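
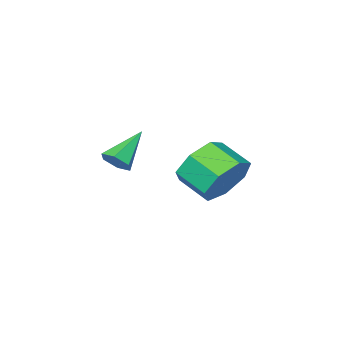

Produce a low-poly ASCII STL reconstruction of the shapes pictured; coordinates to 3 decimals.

solid 
facet normal -0.156 0.882 -0.445
outer loop
vertex -1.656 3.869 -0.539
vertex -2.389 3.45 -1.112
vertex -2.473 3.896 -0.199
endloop
endfacet
facet normal 0.352 0.470 0.809
outer loop
vertex -1.656 3.869 -0.539
vertex -2.473 3.896 -0.199
vertex -1.459 2.748 0.026
endloop
endfacet
facet normal 0.353 0.470 0.809
outer loop
vertex -1.459 2.748 0.026
vertex -2.473 3.896 -0.199
vertex -2.275 2.776 0.366
endloop
endfacet
facet normal 0.155 -0.882 0.445
outer loop
vertex -1.459 2.748 0.026
vertex -2.275 2.776 0.366
vertex -2.191 2.33 -0.548
endloop
endfacet
facet normal -0.155 0.882 -0.445
outer loop
vertex -2.473 3.896 -0.199
vertex -2.389 3.45 -1.112
vertex -3.226 3.588 -0.547
endloop
endfacet
facet normal -0.502 0.317 0.805
outer loop
vertex -2.473 3.896 -0.199
vertex -3.226 3.588 -0.547
vertex -2.275 2.776 0.366
endloop
endfacet
facet normal -0.502 0.317 0.805
outer loop
vertex -2.275 2.776 0.366
vertex -3.226 3.588 -0.547
vertex -3.029 2.467 0.018
endloop
endfacet
facet normal 0.156 -0.882 0.445
outer loop
vertex -2.275 2.776 0.366
vertex -3.029 2.467 0.018
vertex -2.191 2.33 -0.548
endloop
endfacet
facet normal -0.155 0.882 -0.445
outer loop
vertex -3.226 3.588 -0.547
vertex -2.389 3.45 -1.112
vertex -3.349 3.176 -1.32
endloop
endfacet
facet normal -0.978 -0.074 0.195
outer loop
vertex -3.226 3.588 -0.547
vertex -3.349 3.176 -1.32
vertex -3.029 2.467 0.018
endloop
endfacet
facet normal -0.978 -0.075 0.194
outer loop
vertex -3.029 2.467 0.018
vertex -3.349 3.176 -1.32
vertex -3.151 2.056 -0.756
endloop
endfacet
facet normal 0.156 -0.882 0.444
outer loop
vertex -3.029 2.467 0.018
vertex -3.151 2.056 -0.756
vertex -2.191 2.33 -0.548
endloop
endfacet
facet normal -0.155 0.882 -0.445
outer loop
vertex -3.349 3.176 -1.32
vertex -2.389 3.45 -1.112
vertex -2.749 2.97 -1.938
endloop
endfacet
facet normal -0.719 -0.410 -0.561
outer loop
vertex -3.349 3.176 -1.32
vertex -2.749 2.97 -1.938
vertex -3.151 2.056 -0.756
endloop
endfacet
facet normal -0.718 -0.410 -0.562
outer loop
vertex -3.151 2.056 -0.756
vertex -2.749 2.97 -1.938
vertex -2.551 1.85 -1.373
endloop
endfacet
facet normal 0.155 -0.882 0.445
outer loop
vertex -3.151 2.056 -0.756
vertex -2.551 1.85 -1.373
vertex -2.191 2.33 -0.548
endloop
endfacet
facet normal -0.155 0.882 -0.445
outer loop
vertex -2.749 2.97 -1.938
vertex -2.389 3.45 -1.112
vertex -1.877 3.126 -1.933
endloop
endfacet
facet normal 0.083 -0.437 -0.896
outer loop
vertex -2.749 2.97 -1.938
vertex -1.877 3.126 -1.933
vertex -2.551 1.85 -1.373
endloop
endfacet
facet normal 0.082 -0.437 -0.896
outer loop
vertex -2.551 1.85 -1.373
vertex -1.877 3.126 -1.933
vertex -1.68 2.006 -1.369
endloop
endfacet
facet normal 0.156 -0.882 0.445
outer loop
vertex -2.551 1.85 -1.373
vertex -1.68 2.006 -1.369
vertex -2.191 2.33 -0.548
endloop
endfacet
facet normal -0.156 0.882 -0.445
outer loop
vertex -1.877 3.126 -1.933
vertex -2.389 3.45 -1.112
vertex -1.391 3.526 -1.311
endloop
endfacet
facet normal 0.821 -0.135 -0.555
outer loop
vertex -1.877 3.126 -1.933
vertex -1.391 3.526 -1.311
vertex -1.68 2.006 -1.369
endloop
endfacet
facet normal 0.821 -0.135 -0.554
outer loop
vertex -1.68 2.006 -1.369
vertex -1.391 3.526 -1.311
vertex -1.194 2.406 -0.746
endloop
endfacet
facet normal 0.156 -0.882 0.445
outer loop
vertex -1.68 2.006 -1.369
vertex -1.194 2.406 -0.746
vertex -2.191 2.33 -0.548
endloop
endfacet
facet normal -0.156 0.882 -0.445
outer loop
vertex -1.391 3.526 -1.311
vertex -2.389 3.45 -1.112
vertex -1.656 3.869 -0.539
endloop
endfacet
facet normal 0.941 0.268 0.204
outer loop
vertex -1.391 3.526 -1.311
vertex -1.656 3.869 -0.539
vertex -1.194 2.406 -0.746
endloop
endfacet
facet normal 0.941 0.268 0.204
outer loop
vertex -1.194 2.406 -0.746
vertex -1.656 3.869 -0.539
vertex -1.459 2.748 0.026
endloop
endfacet
facet normal 0.155 -0.882 0.444
outer loop
vertex -1.194 2.406 -0.746
vertex -1.459 2.748 0.026
vertex -2.191 2.33 -0.548
endloop
endfacet
facet normal 0.785 0.134 -0.605
outer loop
vertex 1.705 2.493 0.912
vertex 1.393 2.768 0.568
vertex 1.653 3.028 0.963
endloop
endfacet
facet normal 0.344 -0.056 0.937
outer loop
vertex 1.705 2.493 0.912
vertex 1.653 3.028 0.963
vertex 0.247 2.572 1.452
endloop
endfacet
facet normal 0.784 0.135 -0.605
outer loop
vertex 1.653 3.028 0.963
vertex 1.393 2.768 0.568
vertex 1.341 3.303 0.62
endloop
endfacet
facet normal -0.027 0.768 0.640
outer loop
vertex 1.653 3.028 0.963
vertex 1.341 3.303 0.62
vertex 0.247 2.572 1.452
endloop
endfacet
facet normal 0.784 0.135 -0.605
outer loop
vertex 1.341 3.303 0.62
vertex 1.393 2.768 0.568
vertex 1.08 3.044 0.224
endloop
endfacet
facet normal -0.609 0.785 -0.112
outer loop
vertex 1.341 3.303 0.62
vertex 1.08 3.044 0.224
vertex 0.247 2.572 1.452
endloop
endfacet
facet normal 0.784 0.134 -0.606
outer loop
vertex 1.08 3.044 0.224
vertex 1.393 2.768 0.568
vertex 1.132 2.508 0.173
endloop
endfacet
facet normal -0.823 -0.026 -0.568
outer loop
vertex 1.08 3.044 0.224
vertex 1.132 2.508 0.173
vertex 0.247 2.572 1.452
endloop
endfacet
facet normal 0.783 0.135 -0.607
outer loop
vertex 1.132 2.508 0.173
vertex 1.393 2.768 0.568
vertex 1.445 2.233 0.516
endloop
endfacet
facet normal -0.452 -0.850 -0.270
outer loop
vertex 1.132 2.508 0.173
vertex 1.445 2.233 0.516
vertex 0.247 2.572 1.452
endloop
endfacet
facet normal 0.785 0.135 -0.604
outer loop
vertex 1.445 2.233 0.516
vertex 1.393 2.768 0.568
vertex 1.705 2.493 0.912
endloop
endfacet
facet normal 0.132 -0.866 0.482
outer loop
vertex 1.445 2.233 0.516
vertex 1.705 2.493 0.912
vertex 0.247 2.572 1.452
endloop
endfacet

endsolid


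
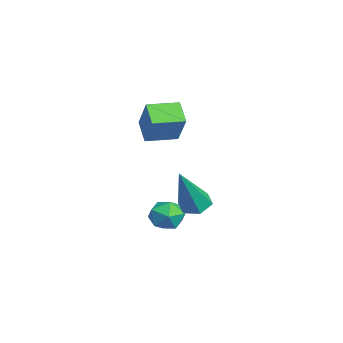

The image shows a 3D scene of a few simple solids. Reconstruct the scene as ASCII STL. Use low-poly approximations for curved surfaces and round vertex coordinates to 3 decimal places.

solid 
facet normal -0.400 0.319 -0.860
outer loop
vertex 3.802 -2.801 0.077
vertex 3.534 -2.371 0.361
vertex 4.066 -2.289 0.144
endloop
endfacet
facet normal 0.871 -0.414 -0.266
outer loop
vertex 3.802 -2.801 0.077
vertex 4.066 -2.289 0.144
vertex 4.306 -2.989 2.019
endloop
endfacet
facet normal -0.400 0.322 -0.858
outer loop
vertex 4.066 -2.289 0.144
vertex 3.534 -2.371 0.361
vertex 3.799 -1.86 0.429
endloop
endfacet
facet normal 0.868 0.492 0.073
outer loop
vertex 4.066 -2.289 0.144
vertex 3.799 -1.86 0.429
vertex 4.306 -2.989 2.019
endloop
endfacet
facet normal -0.398 0.321 -0.859
outer loop
vertex 3.799 -1.86 0.429
vertex 3.534 -2.371 0.361
vertex 3.267 -1.942 0.645
endloop
endfacet
facet normal 0.098 0.826 0.555
outer loop
vertex 3.799 -1.86 0.429
vertex 3.267 -1.942 0.645
vertex 4.306 -2.989 2.019
endloop
endfacet
facet normal -0.401 0.319 -0.859
outer loop
vertex 3.267 -1.942 0.645
vertex 3.534 -2.371 0.361
vertex 3.003 -2.454 0.578
endloop
endfacet
facet normal -0.669 0.253 0.699
outer loop
vertex 3.267 -1.942 0.645
vertex 3.003 -2.454 0.578
vertex 4.306 -2.989 2.019
endloop
endfacet
facet normal -0.401 0.321 -0.858
outer loop
vertex 3.003 -2.454 0.578
vertex 3.534 -2.371 0.361
vertex 3.27 -2.883 0.293
endloop
endfacet
facet normal -0.666 -0.653 0.360
outer loop
vertex 3.003 -2.454 0.578
vertex 3.27 -2.883 0.293
vertex 4.306 -2.989 2.019
endloop
endfacet
facet normal -0.398 0.320 -0.860
outer loop
vertex 3.27 -2.883 0.293
vertex 3.534 -2.371 0.361
vertex 3.802 -2.801 0.077
endloop
endfacet
facet normal 0.103 -0.987 -0.122
outer loop
vertex 3.27 -2.883 0.293
vertex 3.802 -2.801 0.077
vertex 4.306 -2.989 2.019
endloop
endfacet
facet normal -0.010 0.721 0.693
outer loop
vertex 3.523 -2.687 -0.078
vertex 2.877 -2.822 0.053
vertex 3.363 -3.141 0.392
endloop
endfacet
facet normal 0.639 0.433 0.636
outer loop
vertex 3.523 -2.687 -0.078
vertex 3.363 -3.141 0.392
vertex 3.869 -3.263 -0.034
endloop
endfacet
facet normal 0.858 0.512 -0.039
outer loop
vertex 3.523 -2.687 -0.078
vertex 3.869 -3.263 -0.034
vertex 3.696 -3.019 -0.637
endloop
endfacet
facet normal 0.342 0.851 -0.399
outer loop
vertex 3.523 -2.687 -0.078
vertex 3.696 -3.019 -0.637
vertex 3.083 -2.747 -0.583
endloop
endfacet
facet normal -0.194 0.980 0.053
outer loop
vertex 3.523 -2.687 -0.078
vertex 3.083 -2.747 -0.583
vertex 2.877 -2.822 0.053
endloop
endfacet
facet normal 0.582 -0.267 0.768
outer loop
vertex 3.869 -3.263 -0.034
vertex 3.363 -3.141 0.392
vertex 3.437 -3.753 0.123
endloop
endfacet
facet normal -0.469 0.200 0.860
outer loop
vertex 3.363 -3.141 0.392
vertex 2.877 -2.822 0.053
vertex 2.824 -3.481 0.177
endloop
endfacet
facet normal -0.766 0.619 -0.175
outer loop
vertex 2.877 -2.822 0.053
vertex 3.083 -2.747 -0.583
vertex 2.651 -3.237 -0.426
endloop
endfacet
facet normal 0.102 0.411 -0.906
outer loop
vertex 3.083 -2.747 -0.583
vertex 3.696 -3.019 -0.637
vertex 3.157 -3.359 -0.852
endloop
endfacet
facet normal 0.936 -0.136 -0.324
outer loop
vertex 3.696 -3.019 -0.637
vertex 3.869 -3.263 -0.034
vertex 3.643 -3.678 -0.513
endloop
endfacet
facet normal -0.342 -0.851 0.399
outer loop
vertex 2.997 -3.813 -0.382
vertex 3.437 -3.753 0.123
vertex 2.824 -3.481 0.177
endloop
endfacet
facet normal -0.858 -0.512 0.039
outer loop
vertex 2.997 -3.813 -0.382
vertex 2.824 -3.481 0.177
vertex 2.651 -3.237 -0.426
endloop
endfacet
facet normal -0.639 -0.433 -0.636
outer loop
vertex 2.997 -3.813 -0.382
vertex 2.651 -3.237 -0.426
vertex 3.157 -3.359 -0.852
endloop
endfacet
facet normal 0.010 -0.721 -0.693
outer loop
vertex 2.997 -3.813 -0.382
vertex 3.157 -3.359 -0.852
vertex 3.643 -3.678 -0.513
endloop
endfacet
facet normal 0.194 -0.980 -0.053
outer loop
vertex 2.997 -3.813 -0.382
vertex 3.643 -3.678 -0.513
vertex 3.437 -3.753 0.123
endloop
endfacet
facet normal -0.102 -0.411 0.906
outer loop
vertex 2.824 -3.481 0.177
vertex 3.437 -3.753 0.123
vertex 3.363 -3.141 0.392
endloop
endfacet
facet normal -0.936 0.136 0.324
outer loop
vertex 2.651 -3.237 -0.426
vertex 2.824 -3.481 0.177
vertex 2.877 -2.822 0.053
endloop
endfacet
facet normal -0.582 0.267 -0.768
outer loop
vertex 3.157 -3.359 -0.852
vertex 2.651 -3.237 -0.426
vertex 3.083 -2.747 -0.583
endloop
endfacet
facet normal 0.469 -0.200 -0.860
outer loop
vertex 3.643 -3.678 -0.513
vertex 3.157 -3.359 -0.852
vertex 3.696 -3.019 -0.637
endloop
endfacet
facet normal 0.766 -0.619 0.175
outer loop
vertex 3.437 -3.753 0.123
vertex 3.643 -3.678 -0.513
vertex 3.869 -3.263 -0.034
endloop
endfacet
facet normal -0.787 -0.122 0.605
outer loop
vertex 2.732 -3.83 4.425
vertex 2.546 -2.746 4.402
vertex 1.949 -3.986 3.374
endloop
endfacet
facet normal 0.168 -0.986 0.021
outer loop
vertex 2.674 -3.874 2.818
vertex 2.732 -3.83 4.425
vertex 1.949 -3.986 3.374
endloop
endfacet
facet normal -0.788 -0.122 0.604
outer loop
vertex 1.949 -3.986 3.374
vertex 2.546 -2.746 4.402
vertex 1.764 -2.902 3.351
endloop
endfacet
facet normal -0.593 -0.118 -0.797
outer loop
vertex 1.764 -2.902 3.351
vertex 2.674 -3.874 2.818
vertex 1.949 -3.986 3.374
endloop
endfacet
facet normal 0.593 0.119 0.797
outer loop
vertex 2.732 -3.83 4.425
vertex 3.271 -2.634 3.846
vertex 2.546 -2.746 4.402
endloop
endfacet
facet normal 0.169 -0.985 0.021
outer loop
vertex 3.456 -3.718 3.869
vertex 2.732 -3.83 4.425
vertex 2.674 -3.874 2.818
endloop
endfacet
facet normal 0.593 0.118 0.796
outer loop
vertex 3.456 -3.718 3.869
vertex 3.271 -2.634 3.846
vertex 2.732 -3.83 4.425
endloop
endfacet
facet normal -0.168 0.986 -0.021
outer loop
vertex 2.546 -2.746 4.402
vertex 3.271 -2.634 3.846
vertex 1.764 -2.902 3.351
endloop
endfacet
facet normal -0.593 -0.119 -0.796
outer loop
vertex 2.488 -2.79 2.795
vertex 2.674 -3.874 2.818
vertex 1.764 -2.902 3.351
endloop
endfacet
facet normal -0.168 0.985 -0.021
outer loop
vertex 1.764 -2.902 3.351
vertex 3.271 -2.634 3.846
vertex 2.488 -2.79 2.795
endloop
endfacet
facet normal 0.787 0.122 -0.604
outer loop
vertex 2.488 -2.79 2.795
vertex 3.456 -3.718 3.869
vertex 2.674 -3.874 2.818
endloop
endfacet
facet normal 0.787 0.122 -0.605
outer loop
vertex 3.271 -2.634 3.846
vertex 3.456 -3.718 3.869
vertex 2.488 -2.79 2.795
endloop
endfacet

endsolid


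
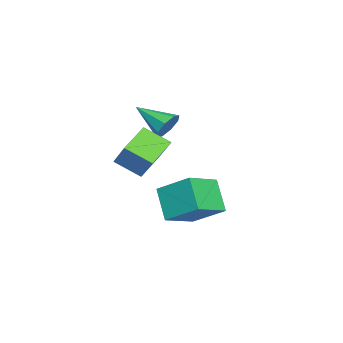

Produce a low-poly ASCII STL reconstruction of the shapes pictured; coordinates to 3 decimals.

solid 
facet normal 0.288 0.852 -0.438
outer loop
vertex -2.122 -2.602 2.651
vertex -2.578 -2.12 3.288
vertex -1.723 -2.449 3.211
endloop
endfacet
facet normal 0.613 -0.756 -0.230
outer loop
vertex -2.122 -2.602 2.651
vertex -1.723 -2.449 3.211
vertex -3.202 -3.96 4.232
endloop
endfacet
facet normal 0.288 0.852 -0.437
outer loop
vertex -1.723 -2.449 3.211
vertex -2.578 -2.12 3.288
vertex -1.825 -2.104 3.816
endloop
endfacet
facet normal 0.775 -0.484 0.407
outer loop
vertex -1.723 -2.449 3.211
vertex -1.825 -2.104 3.816
vertex -3.202 -3.96 4.232
endloop
endfacet
facet normal 0.288 0.852 -0.437
outer loop
vertex -1.825 -2.104 3.816
vertex -2.578 -2.12 3.288
vertex -2.369 -1.768 4.112
endloop
endfacet
facet normal 0.421 -0.111 0.900
outer loop
vertex -1.825 -2.104 3.816
vertex -2.369 -1.768 4.112
vertex -3.202 -3.96 4.232
endloop
endfacet
facet normal 0.289 0.852 -0.437
outer loop
vertex -2.369 -1.768 4.112
vertex -2.578 -2.12 3.288
vertex -3.035 -1.638 3.925
endloop
endfacet
facet normal -0.241 0.144 0.960
outer loop
vertex -2.369 -1.768 4.112
vertex -3.035 -1.638 3.925
vertex -3.202 -3.96 4.232
endloop
endfacet
facet normal 0.288 0.852 -0.438
outer loop
vertex -3.035 -1.638 3.925
vertex -2.578 -2.12 3.288
vertex -3.434 -1.791 3.365
endloop
endfacet
facet normal -0.824 0.132 0.551
outer loop
vertex -3.035 -1.638 3.925
vertex -3.434 -1.791 3.365
vertex -3.202 -3.96 4.232
endloop
endfacet
facet normal 0.288 0.852 -0.437
outer loop
vertex -3.434 -1.791 3.365
vertex -2.578 -2.12 3.288
vertex -3.331 -2.136 2.76
endloop
endfacet
facet normal -0.986 -0.141 -0.088
outer loop
vertex -3.434 -1.791 3.365
vertex -3.331 -2.136 2.76
vertex -3.202 -3.96 4.232
endloop
endfacet
facet normal 0.289 0.852 -0.437
outer loop
vertex -3.331 -2.136 2.76
vertex -2.578 -2.12 3.288
vertex -2.788 -2.472 2.464
endloop
endfacet
facet normal -0.633 -0.513 -0.580
outer loop
vertex -3.331 -2.136 2.76
vertex -2.788 -2.472 2.464
vertex -3.202 -3.96 4.232
endloop
endfacet
facet normal 0.289 0.852 -0.437
outer loop
vertex -2.788 -2.472 2.464
vertex -2.578 -2.12 3.288
vertex -2.122 -2.602 2.651
endloop
endfacet
facet normal 0.030 -0.768 -0.640
outer loop
vertex -2.788 -2.472 2.464
vertex -2.122 -2.602 2.651
vertex -3.202 -3.96 4.232
endloop
endfacet
facet normal -0.583 -0.347 0.735
outer loop
vertex 3.192 -1.33 1.684
vertex 3.66 0.38 2.864
vertex 1.58 -0.332 0.877
endloop
endfacet
facet normal -0.219 -0.803 -0.554
outer loop
vertex 2.74 0.36 -0.584
vertex 3.192 -1.33 1.684
vertex 1.58 -0.332 0.877
endloop
endfacet
facet normal -0.583 -0.348 0.735
outer loop
vertex 1.58 -0.332 0.877
vertex 3.66 0.38 2.864
vertex 2.048 1.378 2.058
endloop
endfacet
facet normal -0.782 0.485 -0.392
outer loop
vertex 2.048 1.378 2.058
vertex 2.74 0.36 -0.584
vertex 1.58 -0.332 0.877
endloop
endfacet
facet normal 0.782 -0.484 0.392
outer loop
vertex 3.192 -1.33 1.684
vertex 4.82 1.072 1.403
vertex 3.66 0.38 2.864
endloop
endfacet
facet normal -0.220 -0.803 -0.554
outer loop
vertex 4.352 -0.638 0.222
vertex 3.192 -1.33 1.684
vertex 2.74 0.36 -0.584
endloop
endfacet
facet normal 0.782 -0.484 0.391
outer loop
vertex 4.352 -0.638 0.222
vertex 4.82 1.072 1.403
vertex 3.192 -1.33 1.684
endloop
endfacet
facet normal 0.220 0.803 0.555
outer loop
vertex 3.66 0.38 2.864
vertex 4.82 1.072 1.403
vertex 2.048 1.378 2.058
endloop
endfacet
facet normal -0.782 0.484 -0.392
outer loop
vertex 3.208 2.07 0.596
vertex 2.74 0.36 -0.584
vertex 2.048 1.378 2.058
endloop
endfacet
facet normal 0.220 0.803 0.554
outer loop
vertex 2.048 1.378 2.058
vertex 4.82 1.072 1.403
vertex 3.208 2.07 0.596
endloop
endfacet
facet normal 0.583 0.348 -0.735
outer loop
vertex 3.208 2.07 0.596
vertex 4.352 -0.638 0.222
vertex 2.74 0.36 -0.584
endloop
endfacet
facet normal 0.583 0.348 -0.734
outer loop
vertex 4.82 1.072 1.403
vertex 4.352 -0.638 0.222
vertex 3.208 2.07 0.596
endloop
endfacet
facet normal -0.494 -0.420 -0.761
outer loop
vertex 1.488 -3.912 2.47
vertex -0.134 -3.358 3.217
vertex 1.584 -2.489 1.622
endloop
endfacet
facet normal 0.867 -0.297 -0.400
outer loop
vertex 2.534 -1.682 3.083
vertex 1.488 -3.912 2.47
vertex 1.584 -2.489 1.622
endloop
endfacet
facet normal -0.494 -0.420 -0.761
outer loop
vertex 1.584 -2.489 1.622
vertex -0.134 -3.358 3.217
vertex -0.037 -1.934 2.369
endloop
endfacet
facet normal 0.058 0.857 -0.511
outer loop
vertex -0.037 -1.934 2.369
vertex 2.534 -1.682 3.083
vertex 1.584 -2.489 1.622
endloop
endfacet
facet normal -0.058 -0.858 0.511
outer loop
vertex 1.488 -3.912 2.47
vertex 0.816 -2.551 4.678
vertex -0.134 -3.358 3.217
endloop
endfacet
facet normal 0.867 -0.297 -0.400
outer loop
vertex 2.437 -3.106 3.931
vertex 1.488 -3.912 2.47
vertex 2.534 -1.682 3.083
endloop
endfacet
facet normal -0.058 -0.858 0.511
outer loop
vertex 2.437 -3.106 3.931
vertex 0.816 -2.551 4.678
vertex 1.488 -3.912 2.47
endloop
endfacet
facet normal -0.867 0.297 0.400
outer loop
vertex -0.134 -3.358 3.217
vertex 0.816 -2.551 4.678
vertex -0.037 -1.934 2.369
endloop
endfacet
facet normal 0.058 0.858 -0.511
outer loop
vertex 0.912 -1.128 3.83
vertex 2.534 -1.682 3.083
vertex -0.037 -1.934 2.369
endloop
endfacet
facet normal -0.867 0.297 0.400
outer loop
vertex -0.037 -1.934 2.369
vertex 0.816 -2.551 4.678
vertex 0.912 -1.128 3.83
endloop
endfacet
facet normal 0.494 0.420 0.761
outer loop
vertex 0.912 -1.128 3.83
vertex 2.437 -3.106 3.931
vertex 2.534 -1.682 3.083
endloop
endfacet
facet normal 0.494 0.420 0.761
outer loop
vertex 0.816 -2.551 4.678
vertex 2.437 -3.106 3.931
vertex 0.912 -1.128 3.83
endloop
endfacet

endsolid


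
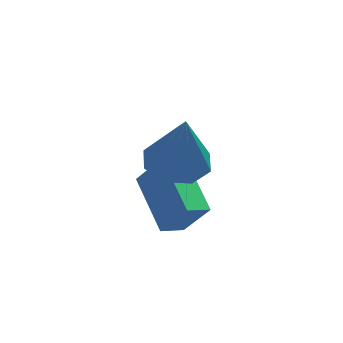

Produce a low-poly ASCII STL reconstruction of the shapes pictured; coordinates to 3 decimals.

solid 
facet normal -0.086 0.134 -0.987
outer loop
vertex 2.066 1.262 2.405
vertex 1.129 1.117 2.467
vertex 1.696 1.877 2.521
endloop
endfacet
facet normal 0.813 0.411 0.412
outer loop
vertex 2.066 1.262 2.405
vertex 1.696 1.877 2.521
vertex 1.291 0.863 4.333
endloop
endfacet
facet normal -0.086 0.134 -0.987
outer loop
vertex 1.696 1.877 2.521
vertex 1.129 1.117 2.467
vertex 0.994 2.047 2.605
endloop
endfacet
facet normal 0.259 0.817 0.515
outer loop
vertex 1.696 1.877 2.521
vertex 0.994 2.047 2.605
vertex 1.291 0.863 4.333
endloop
endfacet
facet normal -0.086 0.134 -0.987
outer loop
vertex 0.994 2.047 2.605
vertex 1.129 1.117 2.467
vertex 0.371 1.671 2.608
endloop
endfacet
facet normal -0.426 0.710 0.560
outer loop
vertex 0.994 2.047 2.605
vertex 0.371 1.671 2.608
vertex 1.291 0.863 4.333
endloop
endfacet
facet normal -0.086 0.133 -0.987
outer loop
vertex 0.371 1.671 2.608
vertex 1.129 1.117 2.467
vertex 0.192 0.971 2.529
endloop
endfacet
facet normal -0.839 0.156 0.521
outer loop
vertex 0.371 1.671 2.608
vertex 0.192 0.971 2.529
vertex 1.291 0.863 4.333
endloop
endfacet
facet normal -0.086 0.134 -0.987
outer loop
vertex 0.192 0.971 2.529
vertex 1.129 1.117 2.467
vertex 0.562 0.356 2.413
endloop
endfacet
facet normal -0.741 -0.525 0.420
outer loop
vertex 0.192 0.971 2.529
vertex 0.562 0.356 2.413
vertex 1.291 0.863 4.333
endloop
endfacet
facet normal -0.086 0.134 -0.987
outer loop
vertex 0.562 0.356 2.413
vertex 1.129 1.117 2.467
vertex 1.264 0.186 2.329
endloop
endfacet
facet normal -0.187 -0.930 0.317
outer loop
vertex 0.562 0.356 2.413
vertex 1.264 0.186 2.329
vertex 1.291 0.863 4.333
endloop
endfacet
facet normal -0.086 0.134 -0.987
outer loop
vertex 1.264 0.186 2.329
vertex 1.129 1.117 2.467
vertex 1.887 0.562 2.326
endloop
endfacet
facet normal 0.498 -0.823 0.271
outer loop
vertex 1.264 0.186 2.329
vertex 1.887 0.562 2.326
vertex 1.291 0.863 4.333
endloop
endfacet
facet normal -0.086 0.133 -0.987
outer loop
vertex 1.887 0.562 2.326
vertex 1.129 1.117 2.467
vertex 2.066 1.262 2.405
endloop
endfacet
facet normal 0.912 -0.268 0.311
outer loop
vertex 1.887 0.562 2.326
vertex 2.066 1.262 2.405
vertex 1.291 0.863 4.333
endloop
endfacet
facet normal -0.860 -0.258 0.441
outer loop
vertex 1.099 0.06 1.311
vertex 0.914 1.818 1.979
vertex 0.462 0.39 0.263
endloop
endfacet
facet normal 0.099 -0.930 -0.353
outer loop
vertex 1.166 0.602 -0.099
vertex 1.099 0.06 1.311
vertex 0.462 0.39 0.263
endloop
endfacet
facet normal -0.859 -0.259 0.441
outer loop
vertex 0.462 0.39 0.263
vertex 0.914 1.818 1.979
vertex 0.276 2.149 0.931
endloop
endfacet
facet normal -0.502 0.260 -0.825
outer loop
vertex 0.276 2.149 0.931
vertex 1.166 0.602 -0.099
vertex 0.462 0.39 0.263
endloop
endfacet
facet normal 0.502 -0.260 0.824
outer loop
vertex 1.099 0.06 1.311
vertex 1.618 2.03 1.617
vertex 0.914 1.818 1.979
endloop
endfacet
facet normal 0.097 -0.931 -0.353
outer loop
vertex 1.804 0.271 0.949
vertex 1.099 0.06 1.311
vertex 1.166 0.602 -0.099
endloop
endfacet
facet normal 0.502 -0.260 0.825
outer loop
vertex 1.804 0.271 0.949
vertex 1.618 2.03 1.617
vertex 1.099 0.06 1.311
endloop
endfacet
facet normal -0.098 0.930 0.354
outer loop
vertex 0.914 1.818 1.979
vertex 1.618 2.03 1.617
vertex 0.276 2.149 0.931
endloop
endfacet
facet normal -0.502 0.261 -0.825
outer loop
vertex 0.981 2.36 0.569
vertex 1.166 0.602 -0.099
vertex 0.276 2.149 0.931
endloop
endfacet
facet normal -0.098 0.931 0.352
outer loop
vertex 0.276 2.149 0.931
vertex 1.618 2.03 1.617
vertex 0.981 2.36 0.569
endloop
endfacet
facet normal 0.859 0.258 -0.442
outer loop
vertex 0.981 2.36 0.569
vertex 1.804 0.271 0.949
vertex 1.166 0.602 -0.099
endloop
endfacet
facet normal 0.859 0.258 -0.441
outer loop
vertex 1.618 2.03 1.617
vertex 1.804 0.271 0.949
vertex 0.981 2.36 0.569
endloop
endfacet

endsolid


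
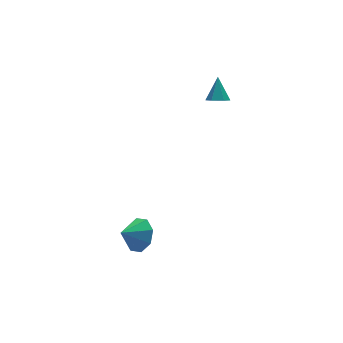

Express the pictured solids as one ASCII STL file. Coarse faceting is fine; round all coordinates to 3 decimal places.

solid 
facet normal -0.320 -0.568 -0.758
outer loop
vertex 3.575 3.711 1.628
vertex 3.135 3.536 1.945
vertex 3.084 4.001 1.618
endloop
endfacet
facet normal 0.484 0.808 -0.336
outer loop
vertex 3.575 3.711 1.628
vertex 3.084 4.001 1.618
vertex 3.545 4.264 2.915
endloop
endfacet
facet normal -0.320 -0.568 -0.758
outer loop
vertex 3.084 4.001 1.618
vertex 3.135 3.536 1.945
vertex 2.644 3.826 1.935
endloop
endfacet
facet normal -0.397 0.917 -0.045
outer loop
vertex 3.084 4.001 1.618
vertex 2.644 3.826 1.935
vertex 3.545 4.264 2.915
endloop
endfacet
facet normal -0.321 -0.569 -0.757
outer loop
vertex 2.644 3.826 1.935
vertex 3.135 3.536 1.945
vertex 2.695 3.362 2.262
endloop
endfacet
facet normal -0.765 0.313 0.563
outer loop
vertex 2.644 3.826 1.935
vertex 2.695 3.362 2.262
vertex 3.545 4.264 2.915
endloop
endfacet
facet normal -0.322 -0.567 -0.758
outer loop
vertex 2.695 3.362 2.262
vertex 3.135 3.536 1.945
vertex 3.185 3.072 2.271
endloop
endfacet
facet normal -0.253 -0.400 0.881
outer loop
vertex 2.695 3.362 2.262
vertex 3.185 3.072 2.271
vertex 3.545 4.264 2.915
endloop
endfacet
facet normal -0.320 -0.567 -0.759
outer loop
vertex 3.185 3.072 2.271
vertex 3.135 3.536 1.945
vertex 3.626 3.247 1.954
endloop
endfacet
facet normal 0.626 -0.508 0.591
outer loop
vertex 3.185 3.072 2.271
vertex 3.626 3.247 1.954
vertex 3.545 4.264 2.915
endloop
endfacet
facet normal -0.320 -0.568 -0.758
outer loop
vertex 3.626 3.247 1.954
vertex 3.135 3.536 1.945
vertex 3.575 3.711 1.628
endloop
endfacet
facet normal 0.995 0.097 -0.018
outer loop
vertex 3.626 3.247 1.954
vertex 3.575 3.711 1.628
vertex 3.545 4.264 2.915
endloop
endfacet
facet normal 0.812 0.004 -0.583
outer loop
vertex -2.584 -0.717 -1.298
vertex -3.029 -0.217 -1.914
vertex -2.51 -0.033 -1.19
endloop
endfacet
facet normal -0.032 -0.152 0.988
outer loop
vertex -2.584 -0.717 -1.298
vertex -2.51 -0.033 -1.19
vertex -3.931 -0.223 -1.266
endloop
endfacet
facet normal 0.812 0.006 -0.584
outer loop
vertex -2.51 -0.033 -1.19
vertex -3.029 -0.217 -1.914
vertex -2.741 0.543 -1.505
endloop
endfacet
facet normal -0.107 0.444 0.890
outer loop
vertex -2.51 -0.033 -1.19
vertex -2.741 0.543 -1.505
vertex -3.931 -0.223 -1.266
endloop
endfacet
facet normal 0.813 0.006 -0.583
outer loop
vertex -2.741 0.543 -1.505
vertex -3.029 -0.217 -1.914
vertex -3.14 0.674 -2.06
endloop
endfacet
facet normal -0.406 0.780 0.476
outer loop
vertex -2.741 0.543 -1.505
vertex -3.14 0.674 -2.06
vertex -3.931 -0.223 -1.266
endloop
endfacet
facet normal 0.812 0.006 -0.583
outer loop
vertex -3.14 0.674 -2.06
vertex -3.029 -0.217 -1.914
vertex -3.475 0.283 -2.53
endloop
endfacet
facet normal -0.754 0.657 -0.009
outer loop
vertex -3.14 0.674 -2.06
vertex -3.475 0.283 -2.53
vertex -3.931 -0.223 -1.266
endloop
endfacet
facet normal 0.812 0.004 -0.584
outer loop
vertex -3.475 0.283 -2.53
vertex -3.029 -0.217 -1.914
vertex -3.549 -0.401 -2.638
endloop
endfacet
facet normal -0.948 0.147 -0.283
outer loop
vertex -3.475 0.283 -2.53
vertex -3.549 -0.401 -2.638
vertex -3.931 -0.223 -1.266
endloop
endfacet
facet normal 0.811 0.006 -0.584
outer loop
vertex -3.549 -0.401 -2.638
vertex -3.029 -0.217 -1.914
vertex -3.318 -0.977 -2.323
endloop
endfacet
facet normal -0.873 -0.451 -0.185
outer loop
vertex -3.549 -0.401 -2.638
vertex -3.318 -0.977 -2.323
vertex -3.931 -0.223 -1.266
endloop
endfacet
facet normal 0.812 0.005 -0.584
outer loop
vertex -3.318 -0.977 -2.323
vertex -3.029 -0.217 -1.914
vertex -2.918 -1.108 -1.768
endloop
endfacet
facet normal -0.574 -0.786 0.228
outer loop
vertex -3.318 -0.977 -2.323
vertex -2.918 -1.108 -1.768
vertex -3.931 -0.223 -1.266
endloop
endfacet
facet normal 0.813 0.006 -0.582
outer loop
vertex -2.918 -1.108 -1.768
vertex -3.029 -0.217 -1.914
vertex -2.584 -0.717 -1.298
endloop
endfacet
facet normal -0.226 -0.664 0.713
outer loop
vertex -2.918 -1.108 -1.768
vertex -2.584 -0.717 -1.298
vertex -3.931 -0.223 -1.266
endloop
endfacet

endsolid


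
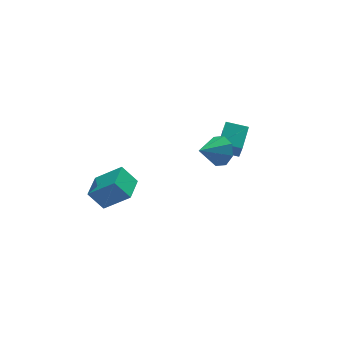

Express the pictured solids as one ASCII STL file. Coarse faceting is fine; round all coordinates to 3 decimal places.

solid 
facet normal -0.845 0.499 0.190
outer loop
vertex 1.903 0.559 -0.193
vertex 2.729 1.707 0.465
vertex 2.012 1.263 -1.558
endloop
endfacet
facet normal -0.530 -0.736 -0.422
outer loop
vertex 3.111 0.613 -1.805
vertex 1.903 0.559 -0.193
vertex 2.012 1.263 -1.558
endloop
endfacet
facet normal -0.845 0.500 0.190
outer loop
vertex 2.012 1.263 -1.558
vertex 2.729 1.707 0.465
vertex 2.839 2.411 -0.9
endloop
endfacet
facet normal 0.071 0.457 -0.887
outer loop
vertex 2.839 2.411 -0.9
vertex 3.111 0.613 -1.805
vertex 2.012 1.263 -1.558
endloop
endfacet
facet normal -0.071 -0.457 0.887
outer loop
vertex 1.903 0.559 -0.193
vertex 3.828 1.057 0.218
vertex 2.729 1.707 0.465
endloop
endfacet
facet normal -0.530 -0.735 -0.422
outer loop
vertex 3.001 -0.091 -0.44
vertex 1.903 0.559 -0.193
vertex 3.111 0.613 -1.805
endloop
endfacet
facet normal -0.071 -0.457 0.887
outer loop
vertex 3.001 -0.091 -0.44
vertex 3.828 1.057 0.218
vertex 1.903 0.559 -0.193
endloop
endfacet
facet normal 0.530 0.736 0.422
outer loop
vertex 2.729 1.707 0.465
vertex 3.828 1.057 0.218
vertex 2.839 2.411 -0.9
endloop
endfacet
facet normal 0.071 0.457 -0.887
outer loop
vertex 3.937 1.761 -1.147
vertex 3.111 0.613 -1.805
vertex 2.839 2.411 -0.9
endloop
endfacet
facet normal 0.530 0.736 0.422
outer loop
vertex 2.839 2.411 -0.9
vertex 3.828 1.057 0.218
vertex 3.937 1.761 -1.147
endloop
endfacet
facet normal 0.845 -0.500 -0.190
outer loop
vertex 3.937 1.761 -1.147
vertex 3.001 -0.091 -0.44
vertex 3.111 0.613 -1.805
endloop
endfacet
facet normal 0.845 -0.500 -0.190
outer loop
vertex 3.828 1.057 0.218
vertex 3.001 -0.091 -0.44
vertex 3.937 1.761 -1.147
endloop
endfacet
facet normal -0.531 0.365 0.765
outer loop
vertex -3.866 1.399 -2.626
vertex -2.985 2.769 -2.669
vertex -5.178 2.202 -3.92
endloop
endfacet
facet normal -0.541 -0.841 0.026
outer loop
vertex -4.435 1.691 -4.991
vertex -3.866 1.399 -2.626
vertex -5.178 2.202 -3.92
endloop
endfacet
facet normal -0.531 0.365 0.765
outer loop
vertex -5.178 2.202 -3.92
vertex -2.985 2.769 -2.669
vertex -4.297 3.573 -3.963
endloop
endfacet
facet normal -0.653 0.399 -0.644
outer loop
vertex -4.297 3.573 -3.963
vertex -4.435 1.691 -4.991
vertex -5.178 2.202 -3.92
endloop
endfacet
facet normal 0.653 -0.400 0.644
outer loop
vertex -3.866 1.399 -2.626
vertex -2.242 2.258 -3.74
vertex -2.985 2.769 -2.669
endloop
endfacet
facet normal -0.541 -0.841 0.026
outer loop
vertex -3.123 0.887 -3.697
vertex -3.866 1.399 -2.626
vertex -4.435 1.691 -4.991
endloop
endfacet
facet normal 0.653 -0.399 0.644
outer loop
vertex -3.123 0.887 -3.697
vertex -2.242 2.258 -3.74
vertex -3.866 1.399 -2.626
endloop
endfacet
facet normal 0.541 0.841 -0.026
outer loop
vertex -2.985 2.769 -2.669
vertex -2.242 2.258 -3.74
vertex -4.297 3.573 -3.963
endloop
endfacet
facet normal -0.653 0.399 -0.644
outer loop
vertex -3.554 3.061 -5.034
vertex -4.435 1.691 -4.991
vertex -4.297 3.573 -3.963
endloop
endfacet
facet normal 0.541 0.841 -0.027
outer loop
vertex -4.297 3.573 -3.963
vertex -2.242 2.258 -3.74
vertex -3.554 3.061 -5.034
endloop
endfacet
facet normal 0.531 -0.365 -0.765
outer loop
vertex -3.554 3.061 -5.034
vertex -3.123 0.887 -3.697
vertex -4.435 1.691 -4.991
endloop
endfacet
facet normal 0.531 -0.365 -0.765
outer loop
vertex -2.242 2.258 -3.74
vertex -3.123 0.887 -3.697
vertex -3.554 3.061 -5.034
endloop
endfacet
facet normal 0.839 0.247 -0.485
outer loop
vertex 1.594 -2.044 2.066
vertex 1.055 -1.681 1.319
vertex 1.43 -1.31 2.156
endloop
endfacet
facet normal 0.021 -0.117 0.993
outer loop
vertex 1.594 -2.044 2.066
vertex 1.43 -1.31 2.156
vertex -0.295 -2.079 2.101
endloop
endfacet
facet normal 0.839 0.246 -0.485
outer loop
vertex 1.43 -1.31 2.156
vertex 1.055 -1.681 1.319
vertex 1.047 -0.793 1.756
endloop
endfacet
facet normal -0.240 0.477 0.846
outer loop
vertex 1.43 -1.31 2.156
vertex 1.047 -0.793 1.756
vertex -0.295 -2.079 2.101
endloop
endfacet
facet normal 0.838 0.247 -0.486
outer loop
vertex 1.047 -0.793 1.756
vertex 1.055 -1.681 1.319
vertex 0.668 -0.797 1.1
endloop
endfacet
facet normal -0.602 0.721 0.344
outer loop
vertex 1.047 -0.793 1.756
vertex 0.668 -0.797 1.1
vertex -0.295 -2.079 2.101
endloop
endfacet
facet normal 0.839 0.247 -0.485
outer loop
vertex 0.668 -0.797 1.1
vertex 1.055 -1.681 1.319
vertex 0.516 -1.319 0.572
endloop
endfacet
facet normal -0.855 0.471 -0.219
outer loop
vertex 0.668 -0.797 1.1
vertex 0.516 -1.319 0.572
vertex -0.295 -2.079 2.101
endloop
endfacet
facet normal 0.839 0.247 -0.485
outer loop
vertex 0.516 -1.319 0.572
vertex 1.055 -1.681 1.319
vertex 0.68 -2.053 0.482
endloop
endfacet
facet normal -0.849 -0.127 -0.513
outer loop
vertex 0.516 -1.319 0.572
vertex 0.68 -2.053 0.482
vertex -0.295 -2.079 2.101
endloop
endfacet
facet normal 0.839 0.247 -0.486
outer loop
vertex 0.68 -2.053 0.482
vertex 1.055 -1.681 1.319
vertex 1.064 -2.57 0.882
endloop
endfacet
facet normal -0.589 -0.721 -0.366
outer loop
vertex 0.68 -2.053 0.482
vertex 1.064 -2.57 0.882
vertex -0.295 -2.079 2.101
endloop
endfacet
facet normal 0.839 0.247 -0.485
outer loop
vertex 1.064 -2.57 0.882
vertex 1.055 -1.681 1.319
vertex 1.442 -2.566 1.538
endloop
endfacet
facet normal -0.226 -0.964 0.136
outer loop
vertex 1.064 -2.57 0.882
vertex 1.442 -2.566 1.538
vertex -0.295 -2.079 2.101
endloop
endfacet
facet normal 0.839 0.247 -0.485
outer loop
vertex 1.442 -2.566 1.538
vertex 1.055 -1.681 1.319
vertex 1.594 -2.044 2.066
endloop
endfacet
facet normal 0.026 -0.715 0.699
outer loop
vertex 1.442 -2.566 1.538
vertex 1.594 -2.044 2.066
vertex -0.295 -2.079 2.101
endloop
endfacet

endsolid


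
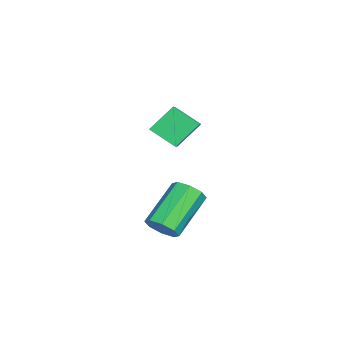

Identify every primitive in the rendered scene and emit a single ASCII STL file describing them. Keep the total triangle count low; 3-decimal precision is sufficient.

solid 
facet normal -0.888 -0.081 -0.453
outer loop
vertex -4.813 1.964 3.669
vertex -4.611 2.736 3.135
vertex -4.383 1.346 2.937
endloop
endfacet
facet normal -0.210 -0.804 0.556
outer loop
vertex -3.309 1.444 3.485
vertex -4.813 1.964 3.669
vertex -4.383 1.346 2.937
endloop
endfacet
facet normal -0.888 -0.081 -0.453
outer loop
vertex -4.383 1.346 2.937
vertex -4.611 2.736 3.135
vertex -4.181 2.118 2.403
endloop
endfacet
facet normal 0.409 -0.589 -0.697
outer loop
vertex -4.181 2.118 2.403
vertex -3.309 1.444 3.485
vertex -4.383 1.346 2.937
endloop
endfacet
facet normal -0.409 0.589 0.697
outer loop
vertex -4.813 1.964 3.669
vertex -3.537 2.834 3.683
vertex -4.611 2.736 3.135
endloop
endfacet
facet normal -0.210 -0.804 0.556
outer loop
vertex -3.739 2.062 4.217
vertex -4.813 1.964 3.669
vertex -3.309 1.444 3.485
endloop
endfacet
facet normal -0.409 0.589 0.697
outer loop
vertex -3.739 2.062 4.217
vertex -3.537 2.834 3.683
vertex -4.813 1.964 3.669
endloop
endfacet
facet normal 0.210 0.804 -0.556
outer loop
vertex -4.611 2.736 3.135
vertex -3.537 2.834 3.683
vertex -4.181 2.118 2.403
endloop
endfacet
facet normal 0.409 -0.589 -0.697
outer loop
vertex -3.107 2.216 2.951
vertex -3.309 1.444 3.485
vertex -4.181 2.118 2.403
endloop
endfacet
facet normal 0.210 0.804 -0.556
outer loop
vertex -4.181 2.118 2.403
vertex -3.537 2.834 3.683
vertex -3.107 2.216 2.951
endloop
endfacet
facet normal 0.888 0.081 0.453
outer loop
vertex -3.107 2.216 2.951
vertex -3.739 2.062 4.217
vertex -3.309 1.444 3.485
endloop
endfacet
facet normal 0.888 0.081 0.453
outer loop
vertex -3.537 2.834 3.683
vertex -3.739 2.062 4.217
vertex -3.107 2.216 2.951
endloop
endfacet
facet normal 0.710 -0.383 -0.591
outer loop
vertex -0.218 2.589 1.281
vertex -0.549 2.203 1.133
vertex -0.436 2.689 0.954
endloop
endfacet
facet normal 0.455 0.890 -0.031
outer loop
vertex -0.218 2.589 1.281
vertex -0.436 2.689 0.954
vertex -1.319 3.183 2.196
endloop
endfacet
facet normal 0.455 0.890 -0.031
outer loop
vertex -1.319 3.183 2.196
vertex -0.436 2.689 0.954
vertex -1.537 3.283 1.868
endloop
endfacet
facet normal -0.711 0.384 0.589
outer loop
vertex -1.319 3.183 2.196
vertex -1.537 3.283 1.868
vertex -1.651 2.797 2.047
endloop
endfacet
facet normal 0.712 -0.382 -0.589
outer loop
vertex -0.436 2.689 0.954
vertex -0.549 2.203 1.133
vertex -0.72 2.504 0.731
endloop
endfacet
facet normal -0.058 0.804 -0.592
outer loop
vertex -0.436 2.689 0.954
vertex -0.72 2.504 0.731
vertex -1.537 3.283 1.868
endloop
endfacet
facet normal -0.060 0.803 -0.593
outer loop
vertex -1.537 3.283 1.868
vertex -0.72 2.504 0.731
vertex -1.821 3.098 1.646
endloop
endfacet
facet normal -0.711 0.384 0.589
outer loop
vertex -1.537 3.283 1.868
vertex -1.821 3.098 1.646
vertex -1.651 2.797 2.047
endloop
endfacet
facet normal 0.711 -0.384 -0.590
outer loop
vertex -0.72 2.504 0.731
vertex -0.549 2.203 1.133
vertex -0.904 2.143 0.744
endloop
endfacet
facet normal -0.538 0.245 -0.807
outer loop
vertex -0.72 2.504 0.731
vertex -0.904 2.143 0.744
vertex -1.821 3.098 1.646
endloop
endfacet
facet normal -0.536 0.248 -0.807
outer loop
vertex -1.821 3.098 1.646
vertex -0.904 2.143 0.744
vertex -2.006 2.737 1.658
endloop
endfacet
facet normal -0.711 0.384 0.589
outer loop
vertex -1.821 3.098 1.646
vertex -2.006 2.737 1.658
vertex -1.651 2.797 2.047
endloop
endfacet
facet normal 0.711 -0.384 -0.589
outer loop
vertex -0.904 2.143 0.744
vertex -0.549 2.203 1.133
vertex -0.881 1.817 0.984
endloop
endfacet
facet normal -0.701 -0.454 -0.550
outer loop
vertex -0.904 2.143 0.744
vertex -0.881 1.817 0.984
vertex -2.006 2.737 1.658
endloop
endfacet
facet normal -0.701 -0.456 -0.548
outer loop
vertex -2.006 2.737 1.658
vertex -0.881 1.817 0.984
vertex -1.982 2.411 1.899
endloop
endfacet
facet normal -0.711 0.384 0.590
outer loop
vertex -2.006 2.737 1.658
vertex -1.982 2.411 1.899
vertex -1.651 2.797 2.047
endloop
endfacet
facet normal 0.711 -0.384 -0.589
outer loop
vertex -0.881 1.817 0.984
vertex -0.549 2.203 1.133
vertex -0.663 1.717 1.312
endloop
endfacet
facet normal -0.455 -0.890 0.031
outer loop
vertex -0.881 1.817 0.984
vertex -0.663 1.717 1.312
vertex -1.982 2.411 1.899
endloop
endfacet
facet normal -0.455 -0.890 0.031
outer loop
vertex -1.982 2.411 1.899
vertex -0.663 1.717 1.312
vertex -1.764 2.311 2.226
endloop
endfacet
facet normal -0.710 0.383 0.591
outer loop
vertex -1.982 2.411 1.899
vertex -1.764 2.311 2.226
vertex -1.651 2.797 2.047
endloop
endfacet
facet normal 0.711 -0.384 -0.589
outer loop
vertex -0.663 1.717 1.312
vertex -0.549 2.203 1.133
vertex -0.379 1.902 1.534
endloop
endfacet
facet normal 0.059 -0.803 0.593
outer loop
vertex -0.663 1.717 1.312
vertex -0.379 1.902 1.534
vertex -1.764 2.311 2.226
endloop
endfacet
facet normal 0.059 -0.804 0.592
outer loop
vertex -1.764 2.311 2.226
vertex -0.379 1.902 1.534
vertex -1.48 2.496 2.449
endloop
endfacet
facet normal -0.712 0.382 0.589
outer loop
vertex -1.764 2.311 2.226
vertex -1.48 2.496 2.449
vertex -1.651 2.797 2.047
endloop
endfacet
facet normal 0.711 -0.384 -0.589
outer loop
vertex -0.379 1.902 1.534
vertex -0.549 2.203 1.133
vertex -0.194 2.263 1.522
endloop
endfacet
facet normal 0.536 -0.248 0.807
outer loop
vertex -0.379 1.902 1.534
vertex -0.194 2.263 1.522
vertex -1.48 2.496 2.449
endloop
endfacet
facet normal 0.537 -0.245 0.807
outer loop
vertex -1.48 2.496 2.449
vertex -0.194 2.263 1.522
vertex -1.296 2.857 2.436
endloop
endfacet
facet normal -0.711 0.384 0.590
outer loop
vertex -1.48 2.496 2.449
vertex -1.296 2.857 2.436
vertex -1.651 2.797 2.047
endloop
endfacet
facet normal 0.711 -0.384 -0.590
outer loop
vertex -0.194 2.263 1.522
vertex -0.549 2.203 1.133
vertex -0.218 2.589 1.281
endloop
endfacet
facet normal 0.701 0.457 0.548
outer loop
vertex -0.194 2.263 1.522
vertex -0.218 2.589 1.281
vertex -1.296 2.857 2.436
endloop
endfacet
facet normal 0.701 0.454 0.549
outer loop
vertex -1.296 2.857 2.436
vertex -0.218 2.589 1.281
vertex -1.319 3.183 2.196
endloop
endfacet
facet normal -0.711 0.384 0.589
outer loop
vertex -1.296 2.857 2.436
vertex -1.319 3.183 2.196
vertex -1.651 2.797 2.047
endloop
endfacet

endsolid


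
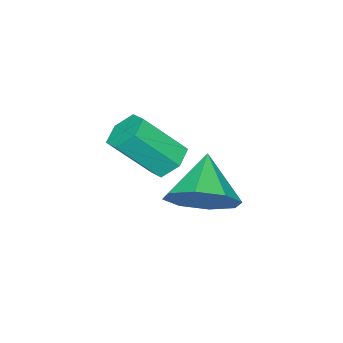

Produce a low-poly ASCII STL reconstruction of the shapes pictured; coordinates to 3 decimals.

solid 
facet normal -0.442 0.518 -0.732
outer loop
vertex 2.07 -0.946 -2.904
vertex 1.733 -1.523 -3.109
vertex 1.443 -1.099 -2.634
endloop
endfacet
facet normal 0.040 0.827 0.561
outer loop
vertex 2.07 -0.946 -2.904
vertex 1.443 -1.099 -2.634
vertex 2.865 -1.879 -1.585
endloop
endfacet
facet normal 0.039 0.827 0.562
outer loop
vertex 2.865 -1.879 -1.585
vertex 1.443 -1.099 -2.634
vertex 2.237 -2.032 -1.316
endloop
endfacet
facet normal 0.440 -0.519 0.733
outer loop
vertex 2.865 -1.879 -1.585
vertex 2.237 -2.032 -1.316
vertex 2.527 -2.457 -1.791
endloop
endfacet
facet normal -0.442 0.518 -0.732
outer loop
vertex 1.443 -1.099 -2.634
vertex 1.733 -1.523 -3.109
vertex 1.105 -1.677 -2.839
endloop
endfacet
facet normal -0.756 0.224 0.614
outer loop
vertex 1.443 -1.099 -2.634
vertex 1.105 -1.677 -2.839
vertex 2.237 -2.032 -1.316
endloop
endfacet
facet normal -0.757 0.223 0.614
outer loop
vertex 2.237 -2.032 -1.316
vertex 1.105 -1.677 -2.839
vertex 1.9 -2.61 -1.521
endloop
endfacet
facet normal 0.442 -0.518 0.733
outer loop
vertex 2.237 -2.032 -1.316
vertex 1.9 -2.61 -1.521
vertex 2.527 -2.457 -1.791
endloop
endfacet
facet normal -0.442 0.519 -0.732
outer loop
vertex 1.105 -1.677 -2.839
vertex 1.733 -1.523 -3.109
vertex 1.395 -2.101 -3.315
endloop
endfacet
facet normal -0.796 -0.603 0.053
outer loop
vertex 1.105 -1.677 -2.839
vertex 1.395 -2.101 -3.315
vertex 1.9 -2.61 -1.521
endloop
endfacet
facet normal -0.796 -0.603 0.053
outer loop
vertex 1.9 -2.61 -1.521
vertex 1.395 -2.101 -3.315
vertex 2.19 -3.034 -1.996
endloop
endfacet
facet normal 0.442 -0.518 0.732
outer loop
vertex 1.9 -2.61 -1.521
vertex 2.19 -3.034 -1.996
vertex 2.527 -2.457 -1.791
endloop
endfacet
facet normal -0.440 0.519 -0.733
outer loop
vertex 1.395 -2.101 -3.315
vertex 1.733 -1.523 -3.109
vertex 2.023 -1.948 -3.584
endloop
endfacet
facet normal -0.039 -0.827 -0.561
outer loop
vertex 1.395 -2.101 -3.315
vertex 2.023 -1.948 -3.584
vertex 2.19 -3.034 -1.996
endloop
endfacet
facet normal -0.040 -0.827 -0.561
outer loop
vertex 2.19 -3.034 -1.996
vertex 2.023 -1.948 -3.584
vertex 2.817 -2.881 -2.266
endloop
endfacet
facet normal 0.442 -0.518 0.732
outer loop
vertex 2.19 -3.034 -1.996
vertex 2.817 -2.881 -2.266
vertex 2.527 -2.457 -1.791
endloop
endfacet
facet normal -0.442 0.518 -0.733
outer loop
vertex 2.023 -1.948 -3.584
vertex 1.733 -1.523 -3.109
vertex 2.36 -1.37 -3.379
endloop
endfacet
facet normal 0.757 -0.223 -0.614
outer loop
vertex 2.023 -1.948 -3.584
vertex 2.36 -1.37 -3.379
vertex 2.817 -2.881 -2.266
endloop
endfacet
facet normal 0.756 -0.224 -0.615
outer loop
vertex 2.817 -2.881 -2.266
vertex 2.36 -1.37 -3.379
vertex 3.155 -2.303 -2.061
endloop
endfacet
facet normal 0.442 -0.518 0.732
outer loop
vertex 2.817 -2.881 -2.266
vertex 3.155 -2.303 -2.061
vertex 2.527 -2.457 -1.791
endloop
endfacet
facet normal -0.442 0.518 -0.732
outer loop
vertex 2.36 -1.37 -3.379
vertex 1.733 -1.523 -3.109
vertex 2.07 -0.946 -2.904
endloop
endfacet
facet normal 0.796 0.603 -0.053
outer loop
vertex 2.36 -1.37 -3.379
vertex 2.07 -0.946 -2.904
vertex 3.155 -2.303 -2.061
endloop
endfacet
facet normal 0.796 0.603 -0.053
outer loop
vertex 3.155 -2.303 -2.061
vertex 2.07 -0.946 -2.904
vertex 2.865 -1.879 -1.585
endloop
endfacet
facet normal 0.442 -0.519 0.732
outer loop
vertex 3.155 -2.303 -2.061
vertex 2.865 -1.879 -1.585
vertex 2.527 -2.457 -1.791
endloop
endfacet
facet normal 0.698 0.351 -0.625
outer loop
vertex 3.931 -0.059 -2.548
vertex 3.175 0.504 -3.076
vertex 3.827 0.7 -2.238
endloop
endfacet
facet normal 0.235 -0.340 0.911
outer loop
vertex 3.931 -0.059 -2.548
vertex 3.827 0.7 -2.238
vertex 2.045 -0.064 -2.064
endloop
endfacet
facet normal 0.698 0.350 -0.625
outer loop
vertex 3.827 0.7 -2.238
vertex 3.175 0.504 -3.076
vertex 3.342 1.344 -2.419
endloop
endfacet
facet normal -0.017 0.259 0.966
outer loop
vertex 3.827 0.7 -2.238
vertex 3.342 1.344 -2.419
vertex 2.045 -0.064 -2.064
endloop
endfacet
facet normal 0.698 0.350 -0.625
outer loop
vertex 3.342 1.344 -2.419
vertex 3.175 0.504 -3.076
vertex 2.759 1.496 -2.985
endloop
endfacet
facet normal -0.472 0.598 0.647
outer loop
vertex 3.342 1.344 -2.419
vertex 2.759 1.496 -2.985
vertex 2.045 -0.064 -2.064
endloop
endfacet
facet normal 0.697 0.350 -0.626
outer loop
vertex 2.759 1.496 -2.985
vertex 3.175 0.504 -3.076
vertex 2.419 1.066 -3.604
endloop
endfacet
facet normal -0.866 0.480 0.142
outer loop
vertex 2.759 1.496 -2.985
vertex 2.419 1.066 -3.604
vertex 2.045 -0.064 -2.064
endloop
endfacet
facet normal 0.697 0.351 -0.625
outer loop
vertex 2.419 1.066 -3.604
vertex 3.175 0.504 -3.076
vertex 2.523 0.307 -3.914
endloop
endfacet
facet normal -0.966 -0.028 -0.255
outer loop
vertex 2.419 1.066 -3.604
vertex 2.523 0.307 -3.914
vertex 2.045 -0.064 -2.064
endloop
endfacet
facet normal 0.698 0.350 -0.625
outer loop
vertex 2.523 0.307 -3.914
vertex 3.175 0.504 -3.076
vertex 3.008 -0.337 -3.733
endloop
endfacet
facet normal -0.715 -0.626 -0.310
outer loop
vertex 2.523 0.307 -3.914
vertex 3.008 -0.337 -3.733
vertex 2.045 -0.064 -2.064
endloop
endfacet
facet normal 0.697 0.350 -0.625
outer loop
vertex 3.008 -0.337 -3.733
vertex 3.175 0.504 -3.076
vertex 3.592 -0.489 -3.167
endloop
endfacet
facet normal -0.259 -0.966 0.008
outer loop
vertex 3.008 -0.337 -3.733
vertex 3.592 -0.489 -3.167
vertex 2.045 -0.064 -2.064
endloop
endfacet
facet normal 0.697 0.350 -0.625
outer loop
vertex 3.592 -0.489 -3.167
vertex 3.175 0.504 -3.076
vertex 3.931 -0.059 -2.548
endloop
endfacet
facet normal 0.134 -0.847 0.515
outer loop
vertex 3.592 -0.489 -3.167
vertex 3.931 -0.059 -2.548
vertex 2.045 -0.064 -2.064
endloop
endfacet

endsolid


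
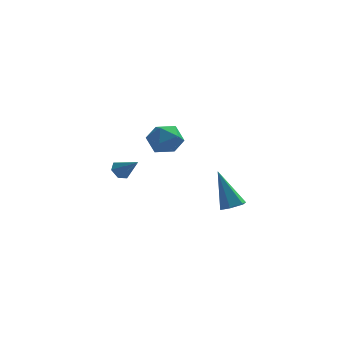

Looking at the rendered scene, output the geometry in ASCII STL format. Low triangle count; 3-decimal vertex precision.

solid 
facet normal -0.680 0.394 -0.619
outer loop
vertex -3.121 2.969 -4.728
vertex -3.472 3.114 -4.25
vertex -3.057 3.51 -4.454
endloop
endfacet
facet normal 0.920 0.085 -0.382
outer loop
vertex -3.121 2.969 -4.728
vertex -3.057 3.51 -4.454
vertex -2.528 2.566 -3.39
endloop
endfacet
facet normal -0.680 0.393 -0.620
outer loop
vertex -3.057 3.51 -4.454
vertex -3.472 3.114 -4.25
vertex -3.408 3.655 -3.977
endloop
endfacet
facet normal 0.667 0.690 0.281
outer loop
vertex -3.057 3.51 -4.454
vertex -3.408 3.655 -3.977
vertex -2.528 2.566 -3.39
endloop
endfacet
facet normal -0.680 0.393 -0.619
outer loop
vertex -3.408 3.655 -3.977
vertex -3.472 3.114 -4.25
vertex -3.823 3.258 -3.773
endloop
endfacet
facet normal -0.012 0.467 0.884
outer loop
vertex -3.408 3.655 -3.977
vertex -3.823 3.258 -3.773
vertex -2.528 2.566 -3.39
endloop
endfacet
facet normal -0.679 0.394 -0.619
outer loop
vertex -3.823 3.258 -3.773
vertex -3.472 3.114 -4.25
vertex -3.888 2.717 -4.046
endloop
endfacet
facet normal -0.437 -0.363 0.823
outer loop
vertex -3.823 3.258 -3.773
vertex -3.888 2.717 -4.046
vertex -2.528 2.566 -3.39
endloop
endfacet
facet normal -0.679 0.393 -0.619
outer loop
vertex -3.888 2.717 -4.046
vertex -3.472 3.114 -4.25
vertex -3.537 2.572 -4.523
endloop
endfacet
facet normal -0.184 -0.970 0.159
outer loop
vertex -3.888 2.717 -4.046
vertex -3.537 2.572 -4.523
vertex -2.528 2.566 -3.39
endloop
endfacet
facet normal -0.680 0.393 -0.619
outer loop
vertex -3.537 2.572 -4.523
vertex -3.472 3.114 -4.25
vertex -3.121 2.969 -4.728
endloop
endfacet
facet normal 0.494 -0.747 -0.444
outer loop
vertex -3.537 2.572 -4.523
vertex -3.121 2.969 -4.728
vertex -2.528 2.566 -3.39
endloop
endfacet
facet normal 0.095 0.856 0.508
outer loop
vertex -0.819 1.338 -0.903
vertex -1.528 1.031 -0.254
vertex -0.557 0.819 -0.078
endloop
endfacet
facet normal 0.711 0.675 0.199
outer loop
vertex -0.819 1.338 -0.903
vertex -0.557 0.819 -0.078
vertex -0.117 0.616 -0.963
endloop
endfacet
facet normal 0.598 0.623 -0.504
outer loop
vertex -0.819 1.338 -0.903
vertex -0.117 0.616 -0.963
vertex -0.816 0.702 -1.686
endloop
endfacet
facet normal -0.088 0.773 -0.628
outer loop
vertex -0.819 1.338 -0.903
vertex -0.816 0.702 -1.686
vertex -1.688 0.959 -1.248
endloop
endfacet
facet normal -0.399 0.917 -0.002
outer loop
vertex -0.819 1.338 -0.903
vertex -1.688 0.959 -1.248
vertex -1.528 1.031 -0.254
endloop
endfacet
facet normal 0.898 0.029 0.440
outer loop
vertex -0.117 0.616 -0.963
vertex -0.557 0.819 -0.078
vertex -0.392 -0.139 -0.352
endloop
endfacet
facet normal -0.100 0.322 0.942
outer loop
vertex -0.557 0.819 -0.078
vertex -1.528 1.031 -0.254
vertex -1.264 0.118 0.086
endloop
endfacet
facet normal -0.900 0.420 0.114
outer loop
vertex -1.528 1.031 -0.254
vertex -1.688 0.959 -1.248
vertex -1.963 0.204 -0.637
endloop
endfacet
facet normal -0.396 0.189 -0.899
outer loop
vertex -1.688 0.959 -1.248
vertex -0.816 0.702 -1.686
vertex -1.523 0.001 -1.522
endloop
endfacet
facet normal 0.715 -0.053 -0.697
outer loop
vertex -0.816 0.702 -1.686
vertex -0.117 0.616 -0.963
vertex -0.552 -0.211 -1.346
endloop
endfacet
facet normal 0.088 -0.773 0.628
outer loop
vertex -1.261 -0.518 -0.697
vertex -0.392 -0.139 -0.352
vertex -1.264 0.118 0.086
endloop
endfacet
facet normal -0.598 -0.623 0.504
outer loop
vertex -1.261 -0.518 -0.697
vertex -1.264 0.118 0.086
vertex -1.963 0.204 -0.637
endloop
endfacet
facet normal -0.711 -0.675 -0.199
outer loop
vertex -1.261 -0.518 -0.697
vertex -1.963 0.204 -0.637
vertex -1.523 0.001 -1.522
endloop
endfacet
facet normal -0.095 -0.856 -0.508
outer loop
vertex -1.261 -0.518 -0.697
vertex -1.523 0.001 -1.522
vertex -0.552 -0.211 -1.346
endloop
endfacet
facet normal 0.399 -0.917 0.002
outer loop
vertex -1.261 -0.518 -0.697
vertex -0.552 -0.211 -1.346
vertex -0.392 -0.139 -0.352
endloop
endfacet
facet normal 0.396 -0.189 0.899
outer loop
vertex -1.264 0.118 0.086
vertex -0.392 -0.139 -0.352
vertex -0.557 0.819 -0.078
endloop
endfacet
facet normal -0.715 0.053 0.697
outer loop
vertex -1.963 0.204 -0.637
vertex -1.264 0.118 0.086
vertex -1.528 1.031 -0.254
endloop
endfacet
facet normal -0.898 -0.029 -0.440
outer loop
vertex -1.523 0.001 -1.522
vertex -1.963 0.204 -0.637
vertex -1.688 0.959 -1.248
endloop
endfacet
facet normal 0.100 -0.322 -0.942
outer loop
vertex -0.552 -0.211 -1.346
vertex -1.523 0.001 -1.522
vertex -0.816 0.702 -1.686
endloop
endfacet
facet normal 0.900 -0.420 -0.114
outer loop
vertex -0.392 -0.139 -0.352
vertex -0.552 -0.211 -1.346
vertex -0.117 0.616 -0.963
endloop
endfacet
facet normal 0.341 -0.309 -0.888
outer loop
vertex 2.827 -4.168 -2.949
vertex 2.363 -3.809 -3.252
vertex 2.952 -3.542 -3.119
endloop
endfacet
facet normal 0.805 0.000 0.593
outer loop
vertex 2.827 -4.168 -2.949
vertex 2.952 -3.542 -3.119
vertex 1.617 -3.131 -1.308
endloop
endfacet
facet normal 0.341 -0.310 -0.888
outer loop
vertex 2.952 -3.542 -3.119
vertex 2.363 -3.809 -3.252
vertex 2.489 -3.183 -3.422
endloop
endfacet
facet normal 0.519 0.833 0.194
outer loop
vertex 2.952 -3.542 -3.119
vertex 2.489 -3.183 -3.422
vertex 1.617 -3.131 -1.308
endloop
endfacet
facet normal 0.341 -0.310 -0.888
outer loop
vertex 2.489 -3.183 -3.422
vertex 2.363 -3.809 -3.252
vertex 1.9 -3.45 -3.555
endloop
endfacet
facet normal -0.373 0.911 -0.176
outer loop
vertex 2.489 -3.183 -3.422
vertex 1.9 -3.45 -3.555
vertex 1.617 -3.131 -1.308
endloop
endfacet
facet normal 0.340 -0.310 -0.888
outer loop
vertex 1.9 -3.45 -3.555
vertex 2.363 -3.809 -3.252
vertex 1.774 -4.075 -3.385
endloop
endfacet
facet normal -0.977 0.157 -0.145
outer loop
vertex 1.9 -3.45 -3.555
vertex 1.774 -4.075 -3.385
vertex 1.617 -3.131 -1.308
endloop
endfacet
facet normal 0.340 -0.310 -0.888
outer loop
vertex 1.774 -4.075 -3.385
vertex 2.363 -3.809 -3.252
vertex 2.238 -4.434 -3.082
endloop
endfacet
facet normal -0.690 -0.677 0.255
outer loop
vertex 1.774 -4.075 -3.385
vertex 2.238 -4.434 -3.082
vertex 1.617 -3.131 -1.308
endloop
endfacet
facet normal 0.340 -0.310 -0.888
outer loop
vertex 2.238 -4.434 -3.082
vertex 2.363 -3.809 -3.252
vertex 2.827 -4.168 -2.949
endloop
endfacet
facet normal 0.200 -0.755 0.625
outer loop
vertex 2.238 -4.434 -3.082
vertex 2.827 -4.168 -2.949
vertex 1.617 -3.131 -1.308
endloop
endfacet

endsolid


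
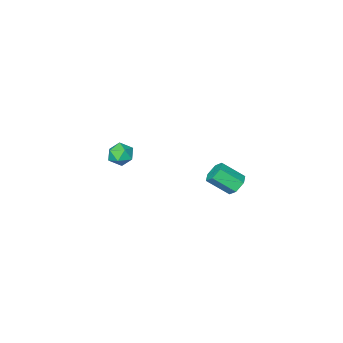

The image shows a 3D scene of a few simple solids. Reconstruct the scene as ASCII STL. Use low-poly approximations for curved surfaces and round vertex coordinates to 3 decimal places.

solid 
facet normal 0.196 0.936 0.291
outer loop
vertex 2.632 -2.763 3.017
vertex 2.852 -2.99 3.599
vertex 3.271 -2.92 3.091
endloop
endfacet
facet normal 0.262 0.871 -0.416
outer loop
vertex 2.632 -2.763 3.017
vertex 3.271 -2.92 3.091
vertex 2.951 -3.089 2.536
endloop
endfacet
facet normal -0.362 0.642 -0.676
outer loop
vertex 2.632 -2.763 3.017
vertex 2.951 -3.089 2.536
vertex 2.333 -3.263 2.702
endloop
endfacet
facet normal -0.814 0.567 -0.128
outer loop
vertex 2.632 -2.763 3.017
vertex 2.333 -3.263 2.702
vertex 2.272 -3.202 3.359
endloop
endfacet
facet normal -0.468 0.749 0.469
outer loop
vertex 2.632 -2.763 3.017
vertex 2.272 -3.202 3.359
vertex 2.852 -2.99 3.599
endloop
endfacet
facet normal 0.752 0.369 -0.546
outer loop
vertex 2.951 -3.089 2.536
vertex 3.271 -2.92 3.091
vertex 3.368 -3.518 2.821
endloop
endfacet
facet normal 0.646 0.474 0.598
outer loop
vertex 3.271 -2.92 3.091
vertex 2.852 -2.99 3.599
vertex 3.307 -3.457 3.478
endloop
endfacet
facet normal -0.430 0.171 0.887
outer loop
vertex 2.852 -2.99 3.599
vertex 2.272 -3.202 3.359
vertex 2.689 -3.631 3.644
endloop
endfacet
facet normal -0.989 -0.124 -0.080
outer loop
vertex 2.272 -3.202 3.359
vertex 2.333 -3.263 2.702
vertex 2.369 -3.8 3.089
endloop
endfacet
facet normal -0.259 -0.002 -0.966
outer loop
vertex 2.333 -3.263 2.702
vertex 2.951 -3.089 2.536
vertex 2.788 -3.73 2.581
endloop
endfacet
facet normal 0.814 -0.567 0.128
outer loop
vertex 3.008 -3.957 3.163
vertex 3.368 -3.518 2.821
vertex 3.307 -3.457 3.478
endloop
endfacet
facet normal 0.362 -0.642 0.676
outer loop
vertex 3.008 -3.957 3.163
vertex 3.307 -3.457 3.478
vertex 2.689 -3.631 3.644
endloop
endfacet
facet normal -0.262 -0.871 0.416
outer loop
vertex 3.008 -3.957 3.163
vertex 2.689 -3.631 3.644
vertex 2.369 -3.8 3.089
endloop
endfacet
facet normal -0.196 -0.936 -0.291
outer loop
vertex 3.008 -3.957 3.163
vertex 2.369 -3.8 3.089
vertex 2.788 -3.73 2.581
endloop
endfacet
facet normal 0.468 -0.749 -0.469
outer loop
vertex 3.008 -3.957 3.163
vertex 2.788 -3.73 2.581
vertex 3.368 -3.518 2.821
endloop
endfacet
facet normal 0.989 0.124 0.080
outer loop
vertex 3.307 -3.457 3.478
vertex 3.368 -3.518 2.821
vertex 3.271 -2.92 3.091
endloop
endfacet
facet normal 0.259 0.002 0.966
outer loop
vertex 2.689 -3.631 3.644
vertex 3.307 -3.457 3.478
vertex 2.852 -2.99 3.599
endloop
endfacet
facet normal -0.752 -0.369 0.546
outer loop
vertex 2.369 -3.8 3.089
vertex 2.689 -3.631 3.644
vertex 2.272 -3.202 3.359
endloop
endfacet
facet normal -0.646 -0.474 -0.598
outer loop
vertex 2.788 -3.73 2.581
vertex 2.369 -3.8 3.089
vertex 2.333 -3.263 2.702
endloop
endfacet
facet normal 0.430 -0.171 -0.887
outer loop
vertex 3.368 -3.518 2.821
vertex 2.788 -3.73 2.581
vertex 2.951 -3.089 2.536
endloop
endfacet
facet normal -0.573 0.552 -0.606
outer loop
vertex -3.287 -3.438 -2.39
vertex -3.748 -3.446 -1.961
vertex -3.317 -2.987 -1.951
endloop
endfacet
facet normal 0.818 0.428 -0.384
outer loop
vertex -3.287 -3.438 -2.39
vertex -3.317 -2.987 -1.951
vertex -2.491 -4.206 -1.549
endloop
endfacet
facet normal 0.818 0.427 -0.385
outer loop
vertex -2.491 -4.206 -1.549
vertex -3.317 -2.987 -1.951
vertex -2.52 -3.755 -1.11
endloop
endfacet
facet normal 0.574 -0.552 0.605
outer loop
vertex -2.491 -4.206 -1.549
vertex -2.52 -3.755 -1.11
vertex -2.952 -4.214 -1.119
endloop
endfacet
facet normal -0.574 0.552 -0.604
outer loop
vertex -3.317 -2.987 -1.951
vertex -3.748 -3.446 -1.961
vertex -3.777 -2.995 -1.521
endloop
endfacet
facet normal 0.370 0.833 0.411
outer loop
vertex -3.317 -2.987 -1.951
vertex -3.777 -2.995 -1.521
vertex -2.52 -3.755 -1.11
endloop
endfacet
facet normal 0.369 0.833 0.411
outer loop
vertex -2.52 -3.755 -1.11
vertex -3.777 -2.995 -1.521
vertex -2.981 -3.763 -0.68
endloop
endfacet
facet normal 0.574 -0.552 0.605
outer loop
vertex -2.52 -3.755 -1.11
vertex -2.981 -3.763 -0.68
vertex -2.952 -4.214 -1.119
endloop
endfacet
facet normal -0.573 0.553 -0.605
outer loop
vertex -3.777 -2.995 -1.521
vertex -3.748 -3.446 -1.961
vertex -4.209 -3.454 -1.531
endloop
endfacet
facet normal -0.449 0.406 0.796
outer loop
vertex -3.777 -2.995 -1.521
vertex -4.209 -3.454 -1.531
vertex -2.981 -3.763 -0.68
endloop
endfacet
facet normal -0.449 0.406 0.796
outer loop
vertex -2.981 -3.763 -0.68
vertex -4.209 -3.454 -1.531
vertex -3.413 -4.222 -0.69
endloop
endfacet
facet normal 0.573 -0.552 0.605
outer loop
vertex -2.981 -3.763 -0.68
vertex -3.413 -4.222 -0.69
vertex -2.952 -4.214 -1.119
endloop
endfacet
facet normal -0.574 0.552 -0.605
outer loop
vertex -4.209 -3.454 -1.531
vertex -3.748 -3.446 -1.961
vertex -4.18 -3.905 -1.97
endloop
endfacet
facet normal -0.818 -0.427 0.385
outer loop
vertex -4.209 -3.454 -1.531
vertex -4.18 -3.905 -1.97
vertex -3.413 -4.222 -0.69
endloop
endfacet
facet normal -0.818 -0.428 0.384
outer loop
vertex -3.413 -4.222 -0.69
vertex -4.18 -3.905 -1.97
vertex -3.383 -4.673 -1.129
endloop
endfacet
facet normal 0.573 -0.552 0.606
outer loop
vertex -3.413 -4.222 -0.69
vertex -3.383 -4.673 -1.129
vertex -2.952 -4.214 -1.119
endloop
endfacet
facet normal -0.574 0.552 -0.605
outer loop
vertex -4.18 -3.905 -1.97
vertex -3.748 -3.446 -1.961
vertex -3.719 -3.897 -2.4
endloop
endfacet
facet normal -0.369 -0.833 -0.411
outer loop
vertex -4.18 -3.905 -1.97
vertex -3.719 -3.897 -2.4
vertex -3.383 -4.673 -1.129
endloop
endfacet
facet normal -0.370 -0.833 -0.411
outer loop
vertex -3.383 -4.673 -1.129
vertex -3.719 -3.897 -2.4
vertex -2.923 -4.665 -1.559
endloop
endfacet
facet normal 0.574 -0.552 0.604
outer loop
vertex -3.383 -4.673 -1.129
vertex -2.923 -4.665 -1.559
vertex -2.952 -4.214 -1.119
endloop
endfacet
facet normal -0.573 0.552 -0.605
outer loop
vertex -3.719 -3.897 -2.4
vertex -3.748 -3.446 -1.961
vertex -3.287 -3.438 -2.39
endloop
endfacet
facet normal 0.449 -0.406 -0.796
outer loop
vertex -3.719 -3.897 -2.4
vertex -3.287 -3.438 -2.39
vertex -2.923 -4.665 -1.559
endloop
endfacet
facet normal 0.449 -0.406 -0.796
outer loop
vertex -2.923 -4.665 -1.559
vertex -3.287 -3.438 -2.39
vertex -2.491 -4.206 -1.549
endloop
endfacet
facet normal 0.573 -0.553 0.605
outer loop
vertex -2.923 -4.665 -1.559
vertex -2.491 -4.206 -1.549
vertex -2.952 -4.214 -1.119
endloop
endfacet

endsolid


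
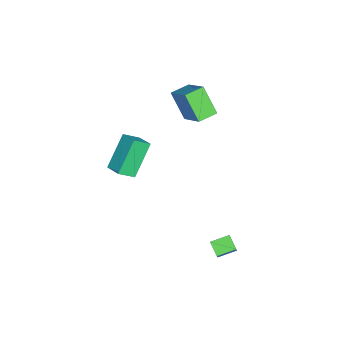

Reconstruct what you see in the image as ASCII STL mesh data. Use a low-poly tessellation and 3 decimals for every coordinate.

solid 
facet normal -0.685 0.721 0.107
outer loop
vertex -3.203 0.576 3.318
vertex -2.563 1.385 1.967
vertex -4.363 -0.361 2.206
endloop
endfacet
facet normal -0.377 -0.476 0.794
outer loop
vertex -3.637 -1.125 2.093
vertex -3.203 0.576 3.318
vertex -4.363 -0.361 2.206
endloop
endfacet
facet normal -0.685 0.721 0.107
outer loop
vertex -4.363 -0.361 2.206
vertex -2.563 1.385 1.967
vertex -3.723 0.448 0.855
endloop
endfacet
facet normal -0.624 -0.504 -0.597
outer loop
vertex -3.723 0.448 0.855
vertex -3.637 -1.125 2.093
vertex -4.363 -0.361 2.206
endloop
endfacet
facet normal 0.624 0.504 0.597
outer loop
vertex -3.203 0.576 3.318
vertex -1.837 0.621 1.854
vertex -2.563 1.385 1.967
endloop
endfacet
facet normal -0.377 -0.476 0.794
outer loop
vertex -2.477 -0.188 3.205
vertex -3.203 0.576 3.318
vertex -3.637 -1.125 2.093
endloop
endfacet
facet normal 0.624 0.504 0.597
outer loop
vertex -2.477 -0.188 3.205
vertex -1.837 0.621 1.854
vertex -3.203 0.576 3.318
endloop
endfacet
facet normal 0.377 0.476 -0.794
outer loop
vertex -2.563 1.385 1.967
vertex -1.837 0.621 1.854
vertex -3.723 0.448 0.855
endloop
endfacet
facet normal -0.624 -0.504 -0.597
outer loop
vertex -2.997 -0.316 0.742
vertex -3.637 -1.125 2.093
vertex -3.723 0.448 0.855
endloop
endfacet
facet normal 0.377 0.476 -0.794
outer loop
vertex -3.723 0.448 0.855
vertex -1.837 0.621 1.854
vertex -2.997 -0.316 0.742
endloop
endfacet
facet normal 0.685 -0.721 -0.107
outer loop
vertex -2.997 -0.316 0.742
vertex -2.477 -0.188 3.205
vertex -3.637 -1.125 2.093
endloop
endfacet
facet normal 0.685 -0.721 -0.107
outer loop
vertex -1.837 0.621 1.854
vertex -2.477 -0.188 3.205
vertex -2.997 -0.316 0.742
endloop
endfacet
facet normal -0.437 0.681 -0.587
outer loop
vertex -2.722 -2.544 -0.998
vertex -2.043 -1.837 -0.683
vertex -1.445 -3.074 -2.565
endloop
endfacet
facet normal -0.660 -0.687 -0.305
outer loop
vertex -0.977 -3.803 -1.937
vertex -2.722 -2.544 -0.998
vertex -1.445 -3.074 -2.565
endloop
endfacet
facet normal -0.438 0.681 -0.587
outer loop
vertex -1.445 -3.074 -2.565
vertex -2.043 -1.837 -0.683
vertex -0.766 -2.366 -2.25
endloop
endfacet
facet normal 0.612 -0.253 -0.750
outer loop
vertex -0.766 -2.366 -2.25
vertex -0.977 -3.803 -1.937
vertex -1.445 -3.074 -2.565
endloop
endfacet
facet normal -0.611 0.253 0.750
outer loop
vertex -2.722 -2.544 -0.998
vertex -1.575 -2.566 -0.055
vertex -2.043 -1.837 -0.683
endloop
endfacet
facet normal -0.660 -0.686 -0.306
outer loop
vertex -2.254 -3.274 -0.37
vertex -2.722 -2.544 -0.998
vertex -0.977 -3.803 -1.937
endloop
endfacet
facet normal -0.612 0.253 0.750
outer loop
vertex -2.254 -3.274 -0.37
vertex -1.575 -2.566 -0.055
vertex -2.722 -2.544 -0.998
endloop
endfacet
facet normal 0.660 0.687 0.306
outer loop
vertex -2.043 -1.837 -0.683
vertex -1.575 -2.566 -0.055
vertex -0.766 -2.366 -2.25
endloop
endfacet
facet normal 0.611 -0.253 -0.750
outer loop
vertex -0.298 -3.096 -1.622
vertex -0.977 -3.803 -1.937
vertex -0.766 -2.366 -2.25
endloop
endfacet
facet normal 0.660 0.686 0.306
outer loop
vertex -0.766 -2.366 -2.25
vertex -1.575 -2.566 -0.055
vertex -0.298 -3.096 -1.622
endloop
endfacet
facet normal 0.437 -0.682 0.587
outer loop
vertex -0.298 -3.096 -1.622
vertex -2.254 -3.274 -0.37
vertex -0.977 -3.803 -1.937
endloop
endfacet
facet normal 0.438 -0.681 0.587
outer loop
vertex -1.575 -2.566 -0.055
vertex -2.254 -3.274 -0.37
vertex -0.298 -3.096 -1.622
endloop
endfacet
facet normal -0.658 -0.510 0.555
outer loop
vertex 3.221 2.109 -2.313
vertex 2.784 2.958 -2.051
vertex 2.111 1.979 -3.749
endloop
endfacet
facet normal 0.442 -0.857 -0.264
outer loop
vertex 2.656 2.402 -4.209
vertex 3.221 2.109 -2.313
vertex 2.111 1.979 -3.749
endloop
endfacet
facet normal -0.657 -0.511 0.555
outer loop
vertex 2.111 1.979 -3.749
vertex 2.784 2.958 -2.051
vertex 1.673 2.827 -3.487
endloop
endfacet
facet normal -0.610 -0.072 -0.789
outer loop
vertex 1.673 2.827 -3.487
vertex 2.656 2.402 -4.209
vertex 2.111 1.979 -3.749
endloop
endfacet
facet normal 0.611 0.071 0.789
outer loop
vertex 3.221 2.109 -2.313
vertex 3.329 3.381 -2.511
vertex 2.784 2.958 -2.051
endloop
endfacet
facet normal 0.443 -0.857 -0.264
outer loop
vertex 3.767 2.533 -2.773
vertex 3.221 2.109 -2.313
vertex 2.656 2.402 -4.209
endloop
endfacet
facet normal 0.610 0.071 0.789
outer loop
vertex 3.767 2.533 -2.773
vertex 3.329 3.381 -2.511
vertex 3.221 2.109 -2.313
endloop
endfacet
facet normal -0.442 0.857 0.264
outer loop
vertex 2.784 2.958 -2.051
vertex 3.329 3.381 -2.511
vertex 1.673 2.827 -3.487
endloop
endfacet
facet normal -0.610 -0.071 -0.789
outer loop
vertex 2.219 3.251 -3.947
vertex 2.656 2.402 -4.209
vertex 1.673 2.827 -3.487
endloop
endfacet
facet normal -0.443 0.857 0.265
outer loop
vertex 1.673 2.827 -3.487
vertex 3.329 3.381 -2.511
vertex 2.219 3.251 -3.947
endloop
endfacet
facet normal 0.657 0.510 -0.555
outer loop
vertex 2.219 3.251 -3.947
vertex 3.767 2.533 -2.773
vertex 2.656 2.402 -4.209
endloop
endfacet
facet normal 0.657 0.511 -0.554
outer loop
vertex 3.329 3.381 -2.511
vertex 3.767 2.533 -2.773
vertex 2.219 3.251 -3.947
endloop
endfacet

endsolid


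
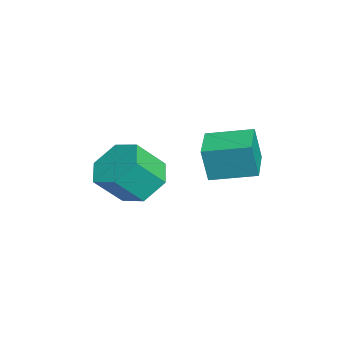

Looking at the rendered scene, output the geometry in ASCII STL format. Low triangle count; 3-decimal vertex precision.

solid 
facet normal -0.270 0.624 -0.733
outer loop
vertex 1.257 1.311 1.699
vertex 0.654 0.699 1.4
vertex 0.405 1.318 2.019
endloop
endfacet
facet normal 0.225 0.781 0.583
outer loop
vertex 1.257 1.311 1.699
vertex 0.405 1.318 2.019
vertex 1.61 0.493 2.659
endloop
endfacet
facet normal 0.225 0.781 0.583
outer loop
vertex 1.61 0.493 2.659
vertex 0.405 1.318 2.019
vertex 0.758 0.5 2.979
endloop
endfacet
facet normal 0.270 -0.625 0.733
outer loop
vertex 1.61 0.493 2.659
vertex 0.758 0.5 2.979
vertex 1.006 -0.119 2.36
endloop
endfacet
facet normal -0.269 0.625 -0.733
outer loop
vertex 0.405 1.318 2.019
vertex 0.654 0.699 1.4
vertex -0.198 0.707 1.719
endloop
endfacet
facet normal -0.699 0.397 0.595
outer loop
vertex 0.405 1.318 2.019
vertex -0.198 0.707 1.719
vertex 0.758 0.5 2.979
endloop
endfacet
facet normal -0.698 0.399 0.595
outer loop
vertex 0.758 0.5 2.979
vertex -0.198 0.707 1.719
vertex 0.154 -0.111 2.68
endloop
endfacet
facet normal 0.269 -0.625 0.733
outer loop
vertex 0.758 0.5 2.979
vertex 0.154 -0.111 2.68
vertex 1.006 -0.119 2.36
endloop
endfacet
facet normal -0.269 0.624 -0.734
outer loop
vertex -0.198 0.707 1.719
vertex 0.654 0.699 1.4
vertex 0.05 0.087 1.101
endloop
endfacet
facet normal -0.924 -0.382 0.013
outer loop
vertex -0.198 0.707 1.719
vertex 0.05 0.087 1.101
vertex 0.154 -0.111 2.68
endloop
endfacet
facet normal -0.923 -0.384 0.013
outer loop
vertex 0.154 -0.111 2.68
vertex 0.05 0.087 1.101
vertex 0.403 -0.731 2.061
endloop
endfacet
facet normal 0.270 -0.624 0.733
outer loop
vertex 0.154 -0.111 2.68
vertex 0.403 -0.731 2.061
vertex 1.006 -0.119 2.36
endloop
endfacet
facet normal -0.270 0.625 -0.733
outer loop
vertex 0.05 0.087 1.101
vertex 0.654 0.699 1.4
vertex 0.902 0.08 0.781
endloop
endfacet
facet normal -0.225 -0.781 -0.583
outer loop
vertex 0.05 0.087 1.101
vertex 0.902 0.08 0.781
vertex 0.403 -0.731 2.061
endloop
endfacet
facet normal -0.225 -0.781 -0.583
outer loop
vertex 0.403 -0.731 2.061
vertex 0.902 0.08 0.781
vertex 1.255 -0.738 1.741
endloop
endfacet
facet normal 0.270 -0.624 0.733
outer loop
vertex 0.403 -0.731 2.061
vertex 1.255 -0.738 1.741
vertex 1.006 -0.119 2.36
endloop
endfacet
facet normal -0.269 0.625 -0.733
outer loop
vertex 0.902 0.08 0.781
vertex 0.654 0.699 1.4
vertex 1.506 0.691 1.08
endloop
endfacet
facet normal 0.698 -0.398 -0.596
outer loop
vertex 0.902 0.08 0.781
vertex 1.506 0.691 1.08
vertex 1.255 -0.738 1.741
endloop
endfacet
facet normal 0.699 -0.398 -0.595
outer loop
vertex 1.255 -0.738 1.741
vertex 1.506 0.691 1.08
vertex 1.858 -0.127 2.041
endloop
endfacet
facet normal 0.269 -0.625 0.733
outer loop
vertex 1.255 -0.738 1.741
vertex 1.858 -0.127 2.041
vertex 1.006 -0.119 2.36
endloop
endfacet
facet normal -0.270 0.624 -0.733
outer loop
vertex 1.506 0.691 1.08
vertex 0.654 0.699 1.4
vertex 1.257 1.311 1.699
endloop
endfacet
facet normal 0.924 0.383 -0.012
outer loop
vertex 1.506 0.691 1.08
vertex 1.257 1.311 1.699
vertex 1.858 -0.127 2.041
endloop
endfacet
facet normal 0.924 0.383 -0.013
outer loop
vertex 1.858 -0.127 2.041
vertex 1.257 1.311 1.699
vertex 1.61 0.493 2.659
endloop
endfacet
facet normal 0.269 -0.624 0.734
outer loop
vertex 1.858 -0.127 2.041
vertex 1.61 0.493 2.659
vertex 1.006 -0.119 2.36
endloop
endfacet
facet normal -0.991 0.120 0.059
outer loop
vertex 2.222 2.38 4.113
vertex 2.4 3.726 4.362
vertex 2.182 2.59 3.014
endloop
endfacet
facet normal -0.130 -0.975 -0.182
outer loop
vertex 3.46 2.434 2.938
vertex 2.222 2.38 4.113
vertex 2.182 2.59 3.014
endloop
endfacet
facet normal -0.991 0.120 0.059
outer loop
vertex 2.182 2.59 3.014
vertex 2.4 3.726 4.362
vertex 2.36 3.935 3.263
endloop
endfacet
facet normal -0.036 0.186 -0.982
outer loop
vertex 2.36 3.935 3.263
vertex 3.46 2.434 2.938
vertex 2.182 2.59 3.014
endloop
endfacet
facet normal 0.036 -0.186 0.982
outer loop
vertex 2.222 2.38 4.113
vertex 3.678 3.57 4.286
vertex 2.4 3.726 4.362
endloop
endfacet
facet normal -0.129 -0.975 -0.181
outer loop
vertex 3.5 2.225 4.037
vertex 2.222 2.38 4.113
vertex 3.46 2.434 2.938
endloop
endfacet
facet normal 0.036 -0.186 0.982
outer loop
vertex 3.5 2.225 4.037
vertex 3.678 3.57 4.286
vertex 2.222 2.38 4.113
endloop
endfacet
facet normal 0.130 0.975 0.181
outer loop
vertex 2.4 3.726 4.362
vertex 3.678 3.57 4.286
vertex 2.36 3.935 3.263
endloop
endfacet
facet normal -0.036 0.186 -0.982
outer loop
vertex 3.638 3.78 3.187
vertex 3.46 2.434 2.938
vertex 2.36 3.935 3.263
endloop
endfacet
facet normal 0.129 0.975 0.182
outer loop
vertex 2.36 3.935 3.263
vertex 3.678 3.57 4.286
vertex 3.638 3.78 3.187
endloop
endfacet
facet normal 0.991 -0.120 -0.059
outer loop
vertex 3.638 3.78 3.187
vertex 3.5 2.225 4.037
vertex 3.46 2.434 2.938
endloop
endfacet
facet normal 0.991 -0.120 -0.059
outer loop
vertex 3.678 3.57 4.286
vertex 3.5 2.225 4.037
vertex 3.638 3.78 3.187
endloop
endfacet

endsolid
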